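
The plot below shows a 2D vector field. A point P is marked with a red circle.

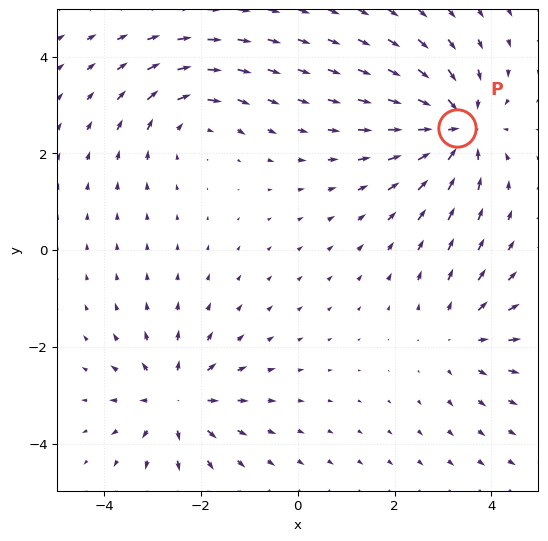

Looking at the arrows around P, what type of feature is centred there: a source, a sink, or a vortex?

sink

At P (3.3, 2.5) the arrows converge inward. Divergence about -6, curl ≈0 — negative divergence with near-zero curl is a sink.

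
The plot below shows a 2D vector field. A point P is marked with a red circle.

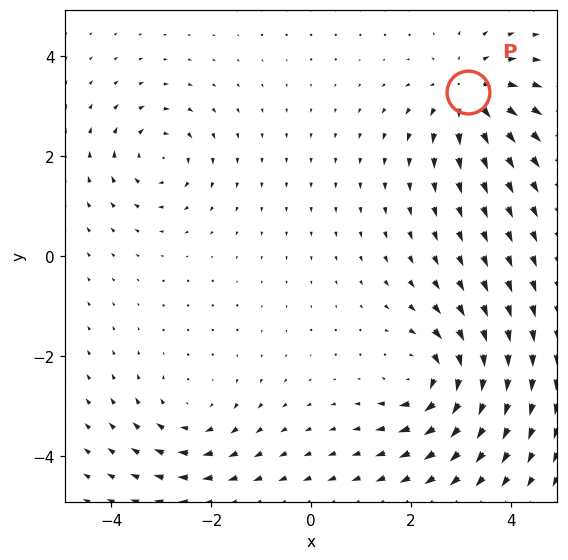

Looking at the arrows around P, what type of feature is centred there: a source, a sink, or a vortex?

At P (3.1, 3.3) the arrows spread outward. Divergence about +5, curl ≈0 — positive divergence with near-zero curl is a source.

source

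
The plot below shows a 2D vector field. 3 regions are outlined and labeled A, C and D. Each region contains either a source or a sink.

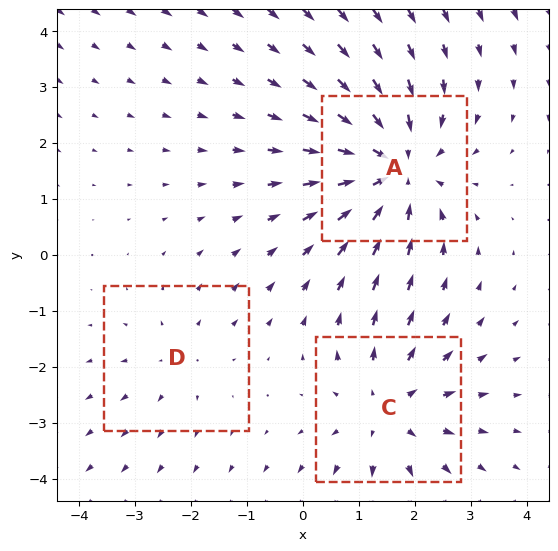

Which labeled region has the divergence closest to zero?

Divergence at each region's feature centre — A: about -4, C: about +3, D: about +2. Region D is closest to zero.

D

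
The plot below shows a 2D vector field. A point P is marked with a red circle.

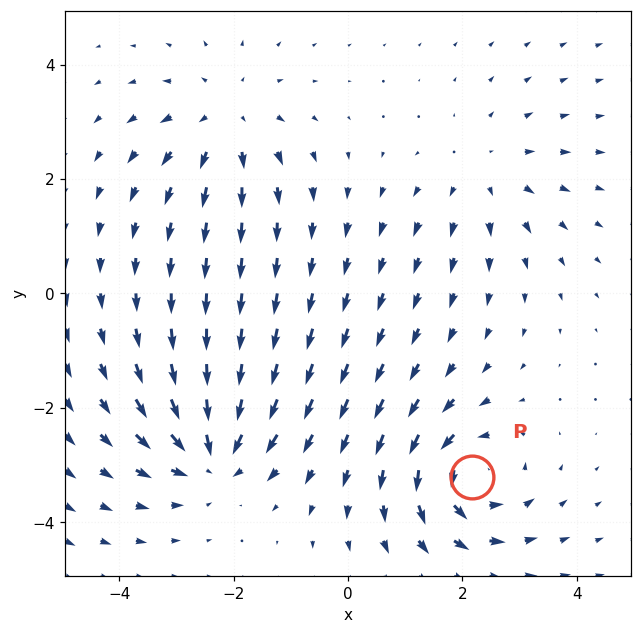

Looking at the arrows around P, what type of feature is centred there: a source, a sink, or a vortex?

vortex

At P (2.2, -3.2) the arrows circulate counterclockwise. Divergence ≈0, curl about +7 — near-zero divergence with nonzero curl is a vortex.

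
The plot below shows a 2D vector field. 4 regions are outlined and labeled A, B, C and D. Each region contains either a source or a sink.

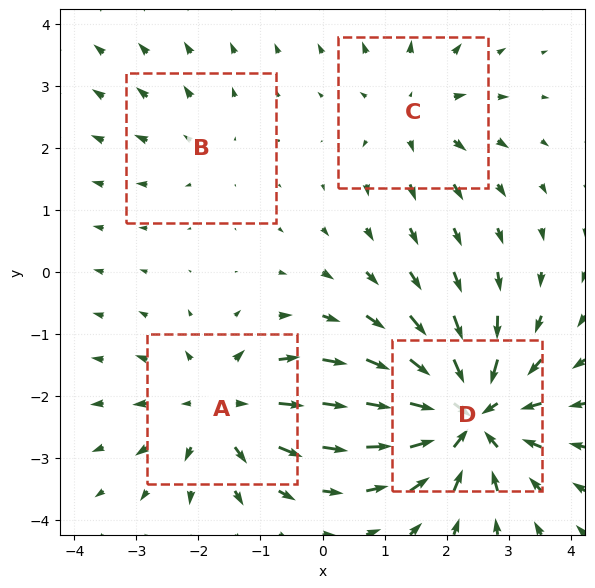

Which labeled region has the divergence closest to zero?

B

Divergence at each region's feature centre — A: about +5, B: about +2, C: about +3, D: about -8. Region B is closest to zero.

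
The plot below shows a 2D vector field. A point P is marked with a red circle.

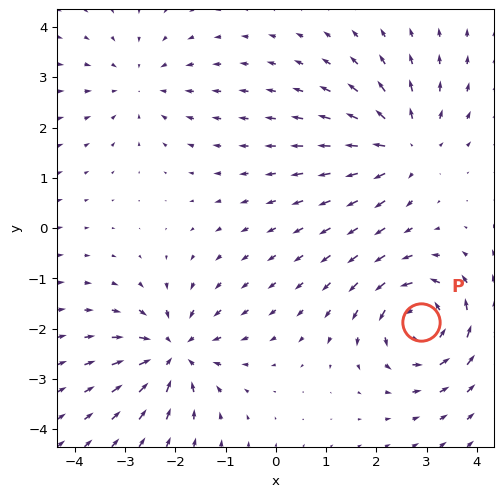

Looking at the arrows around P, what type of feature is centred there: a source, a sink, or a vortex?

vortex

At P (2.9, -1.9) the arrows circulate counterclockwise. Divergence ≈0, curl about +6 — near-zero divergence with nonzero curl is a vortex.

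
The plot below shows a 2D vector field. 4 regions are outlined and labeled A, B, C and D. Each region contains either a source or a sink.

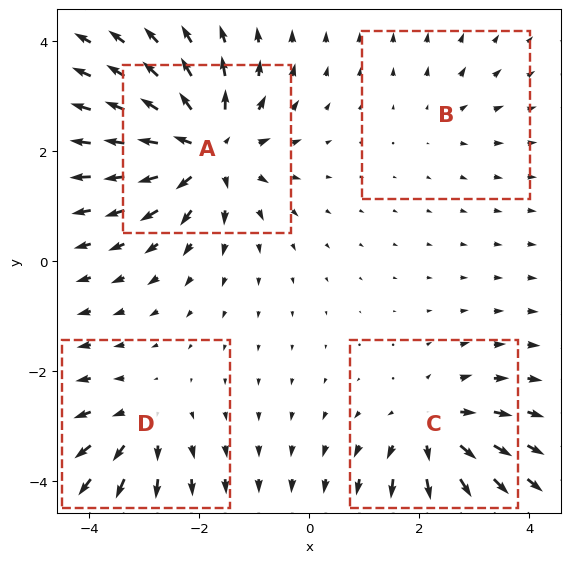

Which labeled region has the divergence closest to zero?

B

Divergence at each region's feature centre — A: about +8, B: about +2, C: about +5, D: about +4. Region B is closest to zero.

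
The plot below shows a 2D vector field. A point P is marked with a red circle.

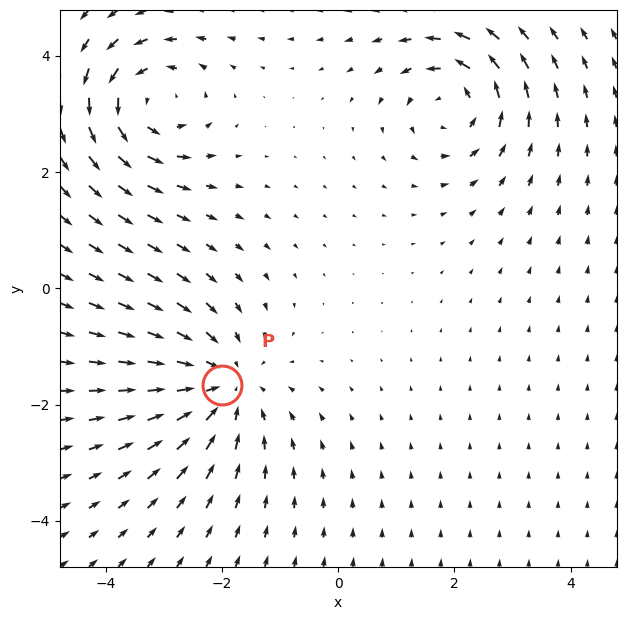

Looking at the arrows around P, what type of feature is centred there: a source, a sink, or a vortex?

At P (-2.0, -1.7) the arrows converge inward. Divergence about -3, curl ≈0 — negative divergence with near-zero curl is a sink.

sink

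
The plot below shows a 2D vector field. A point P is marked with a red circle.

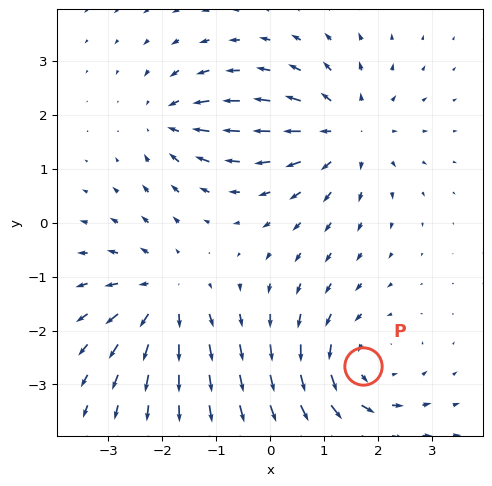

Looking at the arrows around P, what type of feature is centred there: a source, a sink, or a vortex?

vortex

At P (1.7, -2.7) the arrows circulate counterclockwise. Divergence ≈0, curl about +4 — near-zero divergence with nonzero curl is a vortex.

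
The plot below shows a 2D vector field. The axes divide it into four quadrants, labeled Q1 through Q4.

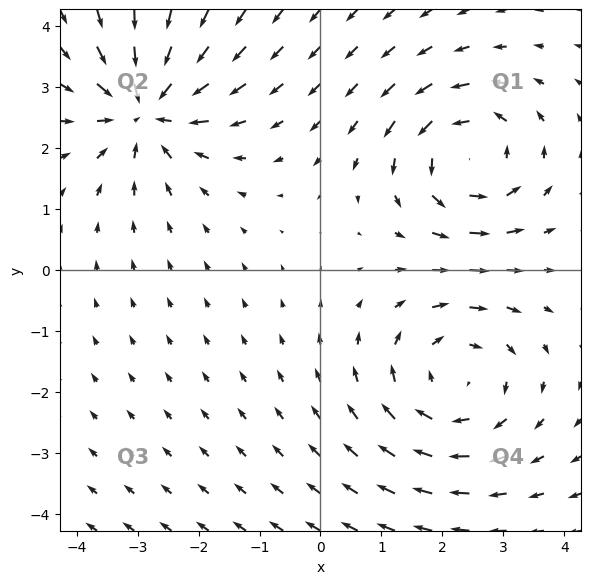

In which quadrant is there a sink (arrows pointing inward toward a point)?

Q2

The sink sits at approximately (-2.9, 2.6), which lies in quadrant Q2. The divergence there is about -5, negative as expected for a sink.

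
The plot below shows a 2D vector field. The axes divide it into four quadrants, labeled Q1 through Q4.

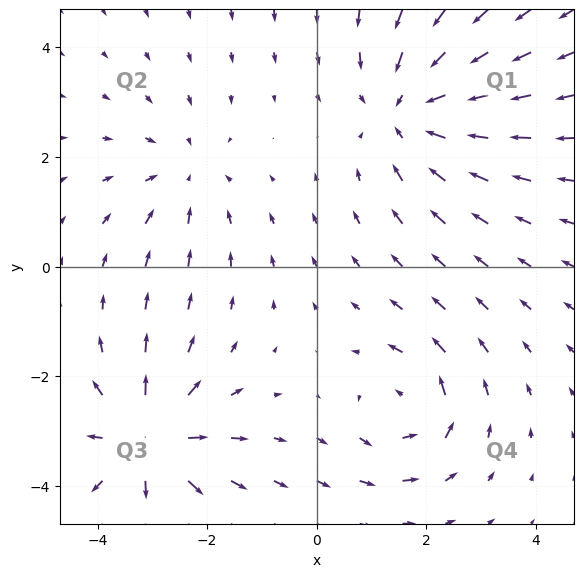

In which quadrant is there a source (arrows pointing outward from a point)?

Q3

The source sits at approximately (-3.1, -3.2), which lies in quadrant Q3. The divergence there is about +5, positive as expected for a source.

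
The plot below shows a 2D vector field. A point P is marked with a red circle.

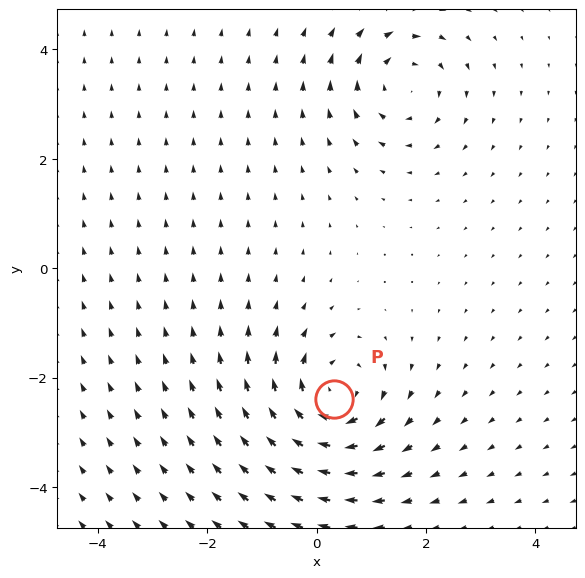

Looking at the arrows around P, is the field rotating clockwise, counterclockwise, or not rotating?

Near P at (0.3, -2.4) the arrows circulate clockwise. The curl (z-component) there is about -5; negative curl means clockwise rotation.

clockwise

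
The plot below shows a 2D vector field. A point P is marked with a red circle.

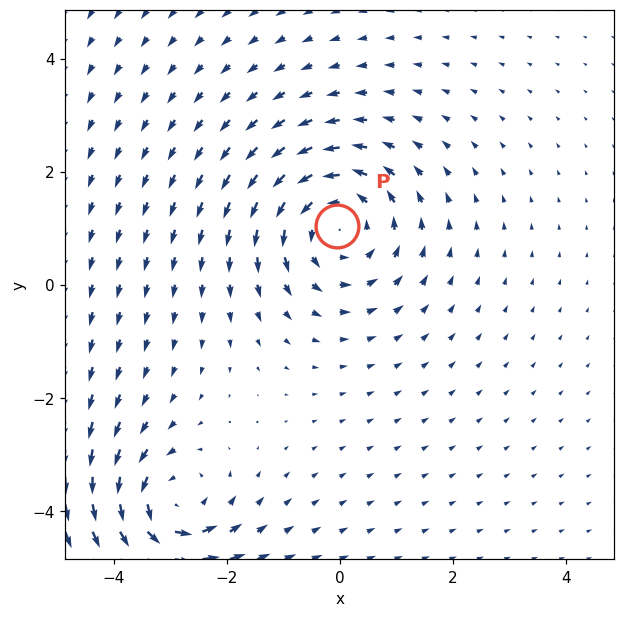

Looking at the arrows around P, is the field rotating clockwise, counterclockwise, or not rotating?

counterclockwise

Near P at (-0.0, 1.0) the arrows circulate counterclockwise. The curl (z-component) there is about +4; positive curl means counterclockwise rotation.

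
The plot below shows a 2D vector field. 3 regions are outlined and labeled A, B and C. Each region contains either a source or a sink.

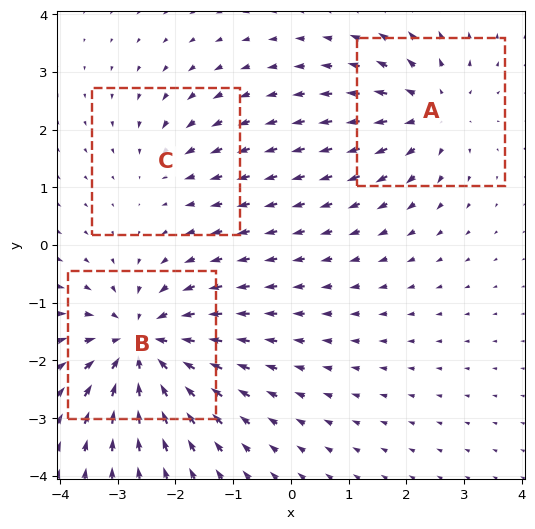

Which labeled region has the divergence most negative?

Divergence at each region's feature centre — A: about +3, B: about -5, C: about -2. Region B is most negative.

B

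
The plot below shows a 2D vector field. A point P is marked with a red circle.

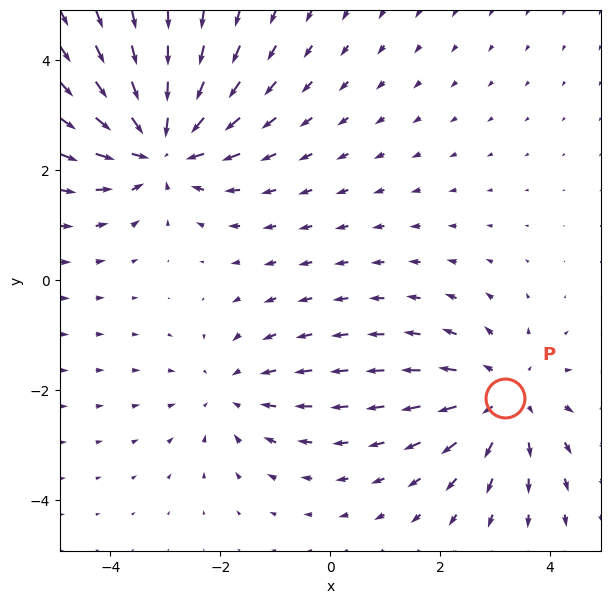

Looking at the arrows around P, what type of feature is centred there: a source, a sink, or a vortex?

At P (3.2, -2.1) the arrows spread outward. Divergence about +3, curl ≈0 — positive divergence with near-zero curl is a source.

source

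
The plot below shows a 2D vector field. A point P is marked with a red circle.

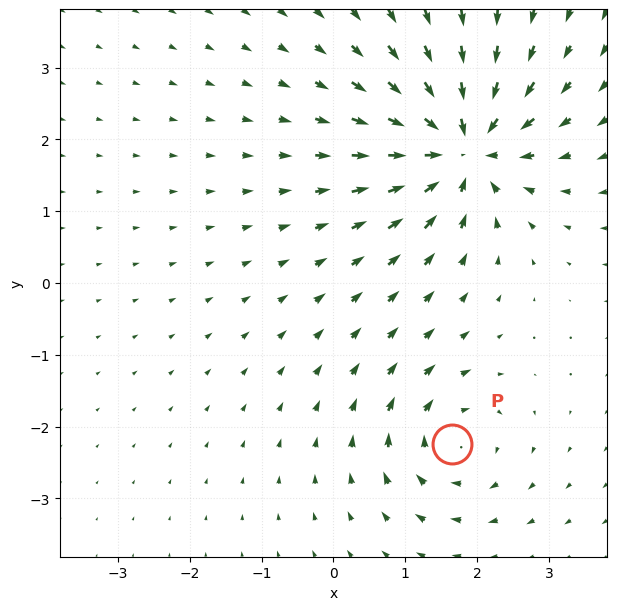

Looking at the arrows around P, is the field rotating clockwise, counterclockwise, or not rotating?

clockwise

Near P at (1.7, -2.2) the arrows circulate clockwise. The curl (z-component) there is about -4; negative curl means clockwise rotation.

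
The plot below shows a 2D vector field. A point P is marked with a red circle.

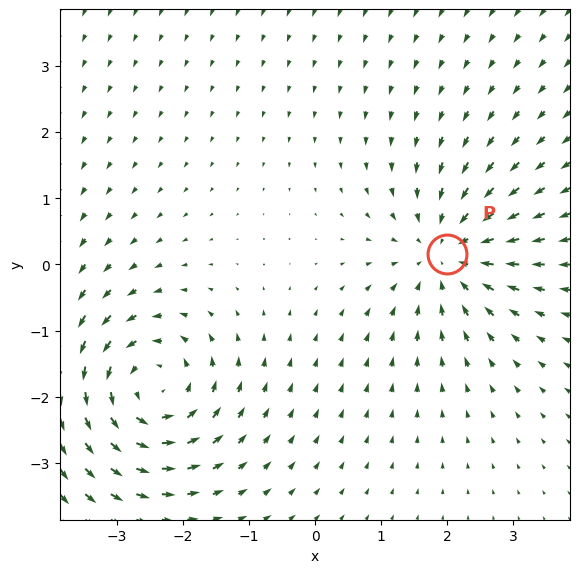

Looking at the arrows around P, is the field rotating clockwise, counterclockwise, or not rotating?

not rotating

Near P at (2.0, 0.2) the arrows show no circulation. The curl there is ≈0.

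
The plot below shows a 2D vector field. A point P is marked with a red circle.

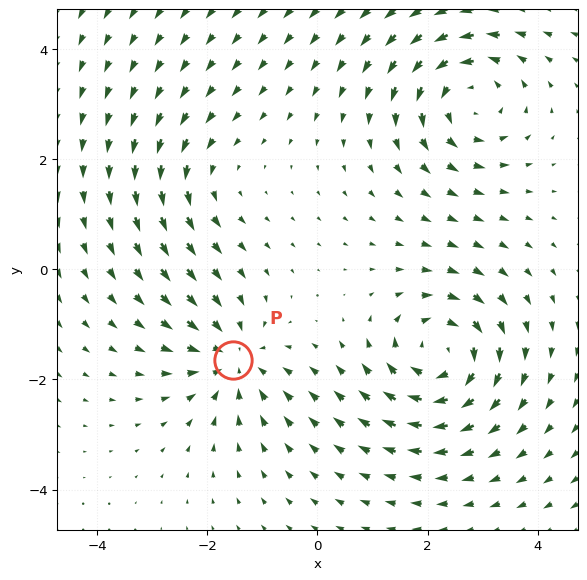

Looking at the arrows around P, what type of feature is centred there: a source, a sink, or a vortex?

At P (-1.5, -1.6) the arrows converge inward. Divergence about -4, curl ≈0 — negative divergence with near-zero curl is a sink.

sink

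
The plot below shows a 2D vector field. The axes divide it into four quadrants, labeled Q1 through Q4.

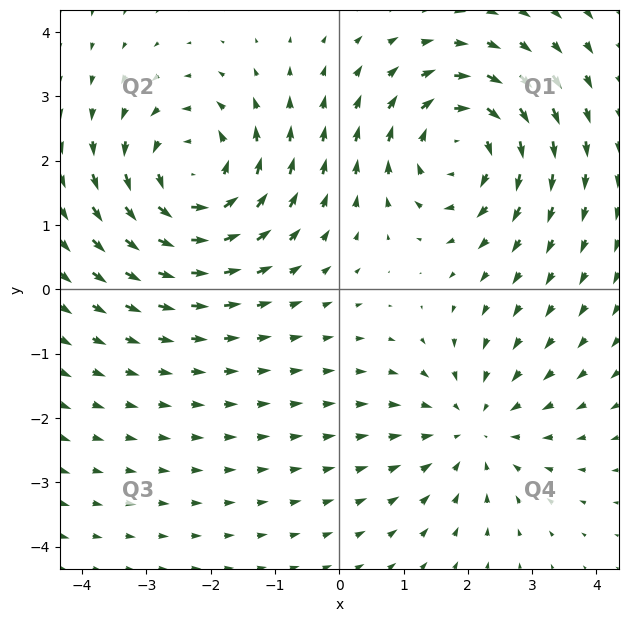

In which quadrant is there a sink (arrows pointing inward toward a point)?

Q4

The sink sits at approximately (2.1, -2.2), which lies in quadrant Q4. The divergence there is about -3, negative as expected for a sink.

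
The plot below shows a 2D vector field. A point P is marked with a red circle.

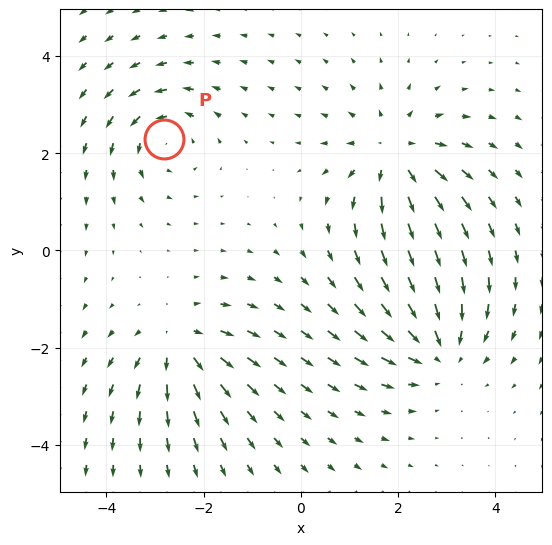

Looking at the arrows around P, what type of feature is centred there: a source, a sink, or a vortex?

vortex

At P (-2.8, 2.3) the arrows circulate counterclockwise. Divergence ≈0, curl about +4 — near-zero divergence with nonzero curl is a vortex.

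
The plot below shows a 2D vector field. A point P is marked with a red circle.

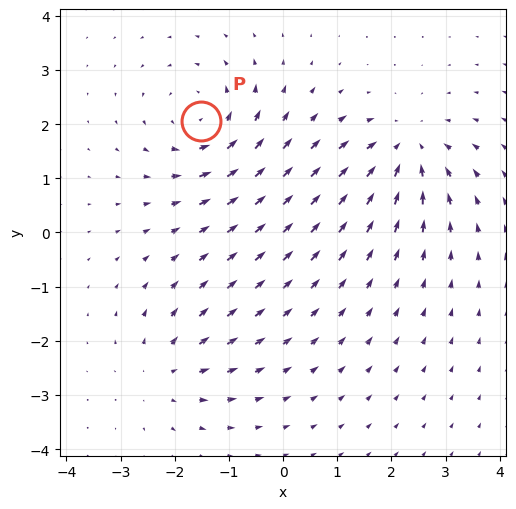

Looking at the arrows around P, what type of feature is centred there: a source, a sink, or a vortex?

vortex

At P (-1.5, 2.1) the arrows circulate counterclockwise. Divergence ≈0, curl about +5 — near-zero divergence with nonzero curl is a vortex.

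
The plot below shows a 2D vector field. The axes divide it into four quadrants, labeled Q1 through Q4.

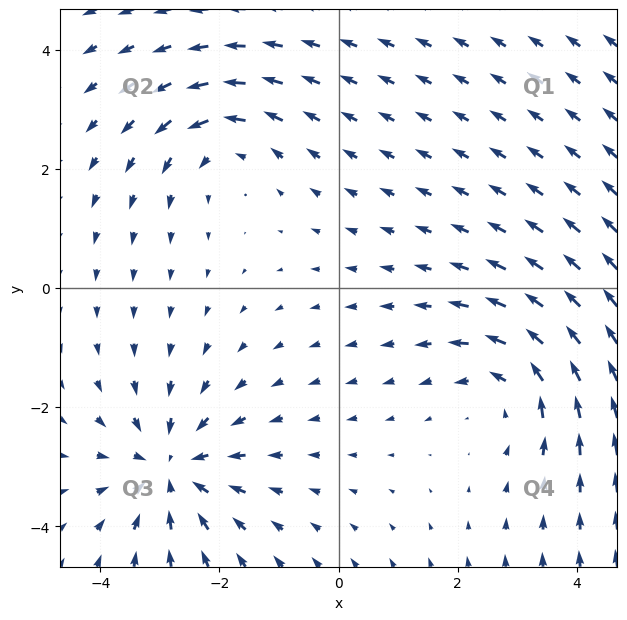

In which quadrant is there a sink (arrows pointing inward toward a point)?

Q3

The sink sits at approximately (-2.8, -3.0), which lies in quadrant Q3. The divergence there is about -5, negative as expected for a sink.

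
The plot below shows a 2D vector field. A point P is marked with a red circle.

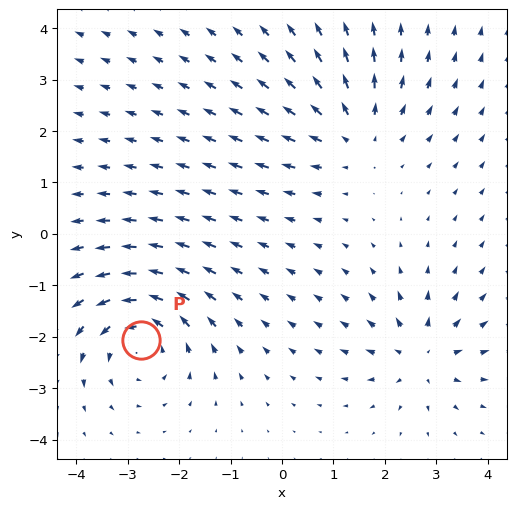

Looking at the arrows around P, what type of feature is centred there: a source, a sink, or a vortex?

At P (-2.7, -2.1) the arrows circulate counterclockwise. Divergence ≈0, curl about +5 — near-zero divergence with nonzero curl is a vortex.

vortex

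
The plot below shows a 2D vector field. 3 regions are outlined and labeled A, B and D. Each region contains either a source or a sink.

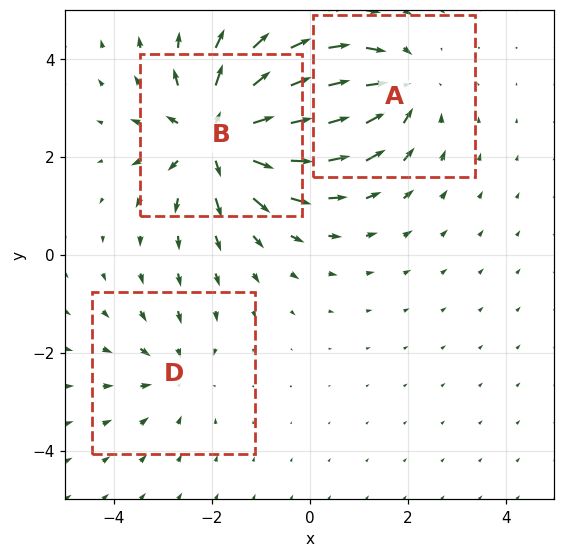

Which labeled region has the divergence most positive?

B

Divergence at each region's feature centre — A: about -3, B: about +5, D: about -2. Region B is most positive.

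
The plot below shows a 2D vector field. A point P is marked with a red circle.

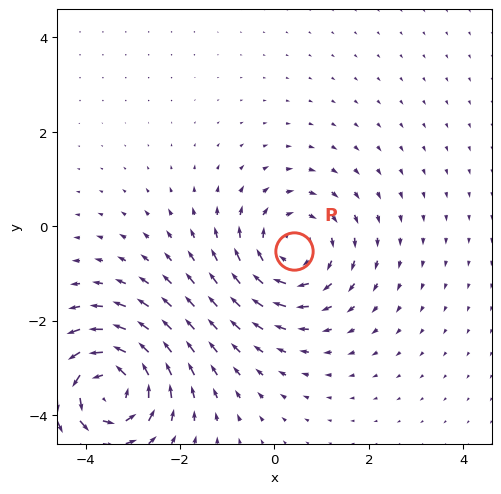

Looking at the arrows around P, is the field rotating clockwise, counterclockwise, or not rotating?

clockwise

Near P at (0.4, -0.5) the arrows circulate clockwise. The curl (z-component) there is about -4; negative curl means clockwise rotation.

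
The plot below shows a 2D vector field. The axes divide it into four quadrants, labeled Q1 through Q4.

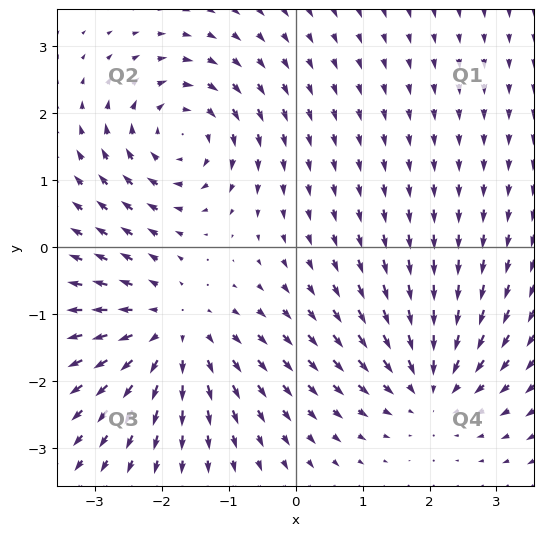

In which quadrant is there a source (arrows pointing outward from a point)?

Q3

The source sits at approximately (-1.9, -1.2), which lies in quadrant Q3. The divergence there is about +4, positive as expected for a source.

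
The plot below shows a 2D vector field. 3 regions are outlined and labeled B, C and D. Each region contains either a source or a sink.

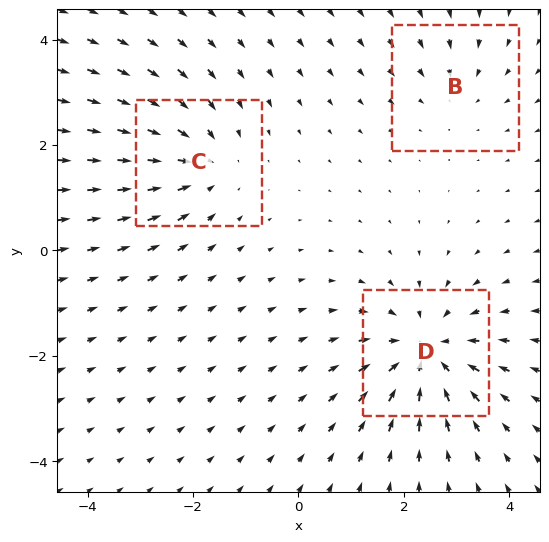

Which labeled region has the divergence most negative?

D

Divergence at each region's feature centre — B: about -2, C: about -3, D: about -4. Region D is most negative.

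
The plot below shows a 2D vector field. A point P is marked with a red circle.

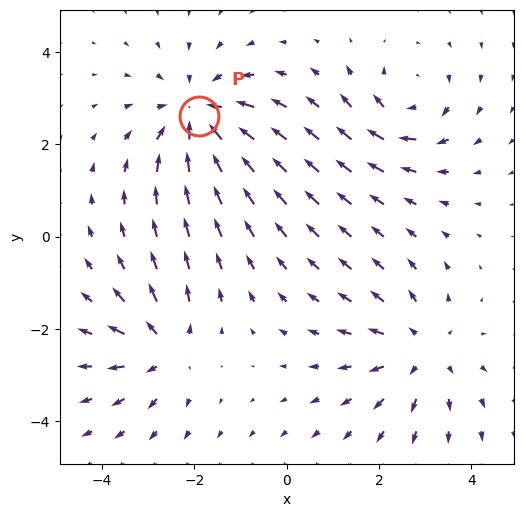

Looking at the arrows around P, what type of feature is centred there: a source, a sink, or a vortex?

At P (-1.9, 2.6) the arrows converge inward. Divergence about -4, curl ≈0 — negative divergence with near-zero curl is a sink.

sink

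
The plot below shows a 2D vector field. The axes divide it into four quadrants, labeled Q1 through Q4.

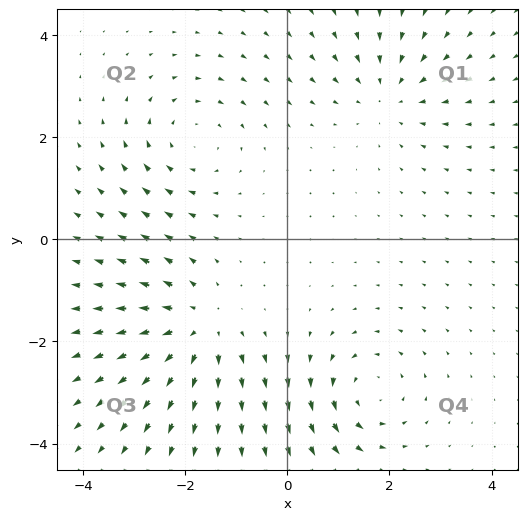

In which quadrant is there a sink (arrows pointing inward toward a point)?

The sink sits at approximately (2.0, 2.8), which lies in quadrant Q1. The divergence there is about -3, negative as expected for a sink.

Q1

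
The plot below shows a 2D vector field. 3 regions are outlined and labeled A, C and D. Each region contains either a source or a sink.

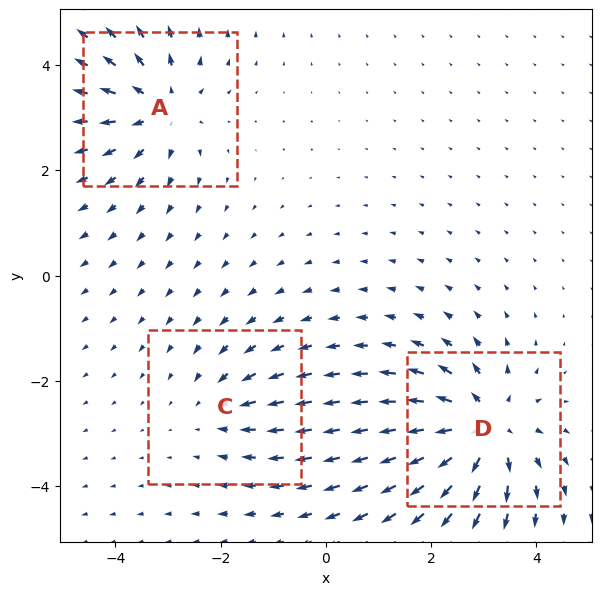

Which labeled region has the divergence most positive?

D

Divergence at each region's feature centre — A: about +4, C: about -2, D: about +5. Region D is most positive.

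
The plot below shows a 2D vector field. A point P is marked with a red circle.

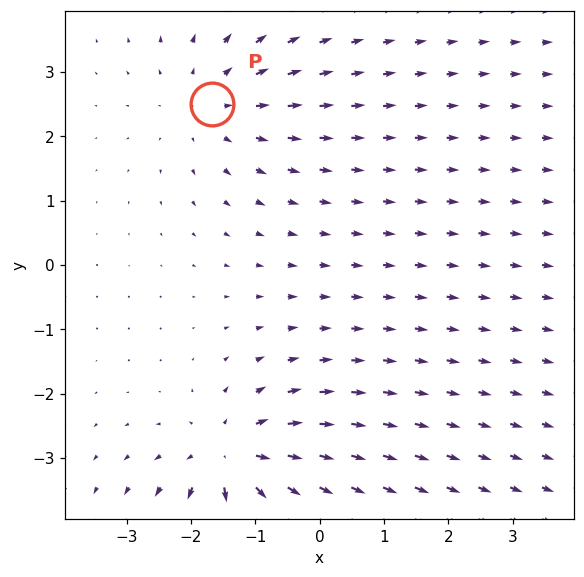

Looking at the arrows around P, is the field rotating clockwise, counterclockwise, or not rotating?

Near P at (-1.7, 2.5) the arrows show no circulation. The curl there is ≈0.

not rotating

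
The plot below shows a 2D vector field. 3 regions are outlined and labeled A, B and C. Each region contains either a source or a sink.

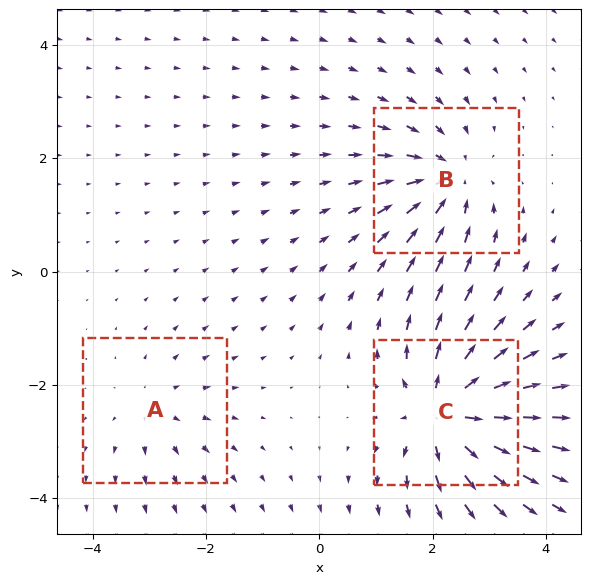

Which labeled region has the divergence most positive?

C

Divergence at each region's feature centre — A: about +2, B: about -4, C: about +6. Region C is most positive.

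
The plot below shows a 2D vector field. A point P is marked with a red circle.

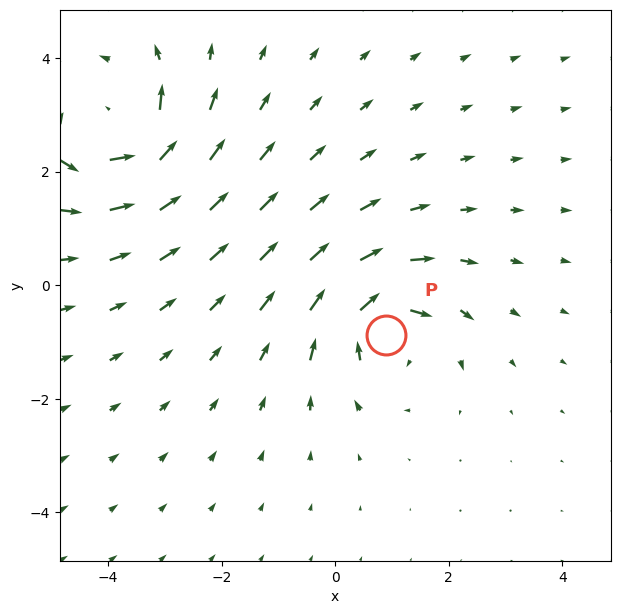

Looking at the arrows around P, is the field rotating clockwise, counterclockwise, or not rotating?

clockwise

Near P at (0.9, -0.9) the arrows circulate clockwise. The curl (z-component) there is about -5; negative curl means clockwise rotation.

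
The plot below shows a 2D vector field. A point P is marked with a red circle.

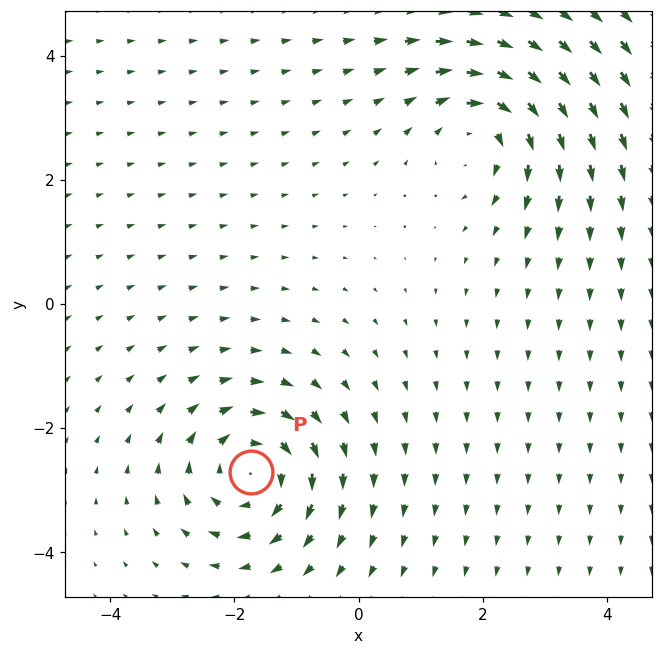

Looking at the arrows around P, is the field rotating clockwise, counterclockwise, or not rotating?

clockwise

Near P at (-1.7, -2.7) the arrows circulate clockwise. The curl (z-component) there is about -6; negative curl means clockwise rotation.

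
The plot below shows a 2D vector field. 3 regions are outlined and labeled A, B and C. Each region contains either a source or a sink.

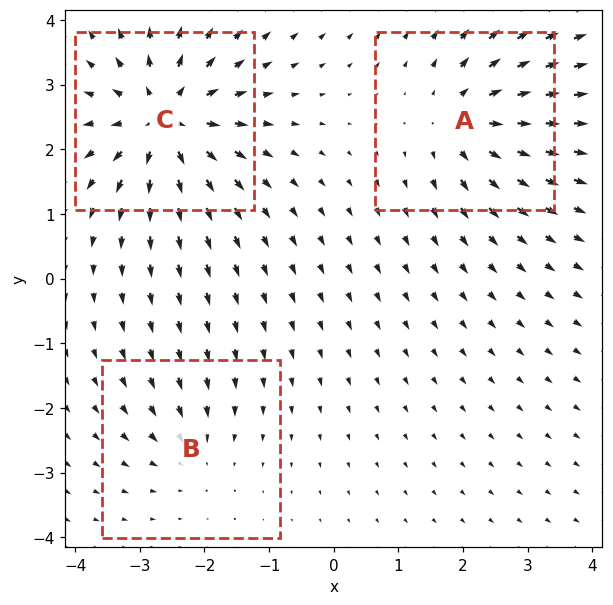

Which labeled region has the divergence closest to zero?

Divergence at each region's feature centre — A: about +4, B: about -2, C: about +6. Region B is closest to zero.

B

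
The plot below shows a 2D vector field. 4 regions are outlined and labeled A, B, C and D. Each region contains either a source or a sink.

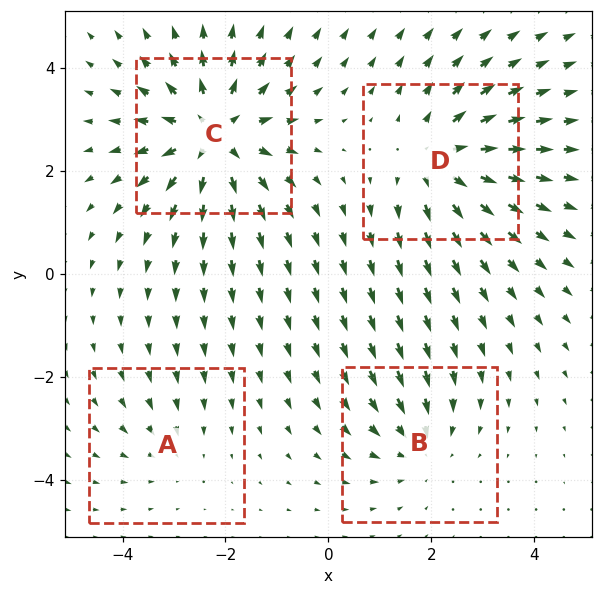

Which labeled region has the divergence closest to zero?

A

Divergence at each region's feature centre — A: about -2, B: about -3, C: about +6, D: about +5. Region A is closest to zero.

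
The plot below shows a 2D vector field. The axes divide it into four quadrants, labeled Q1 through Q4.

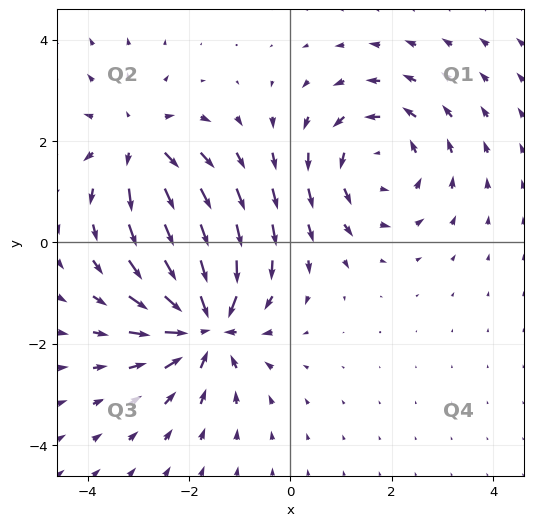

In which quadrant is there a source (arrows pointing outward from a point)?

Q2

The source sits at approximately (-3.0, 1.9), which lies in quadrant Q2. The divergence there is about +4, positive as expected for a source.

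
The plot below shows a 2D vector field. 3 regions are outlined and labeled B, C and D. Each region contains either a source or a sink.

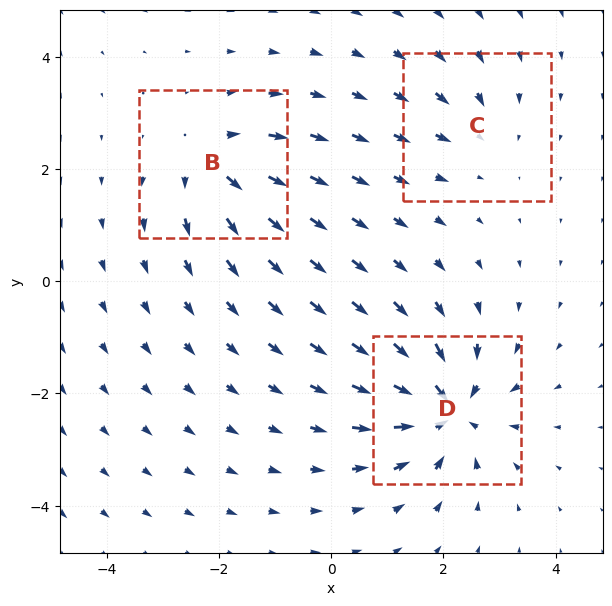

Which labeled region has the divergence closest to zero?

Divergence at each region's feature centre — B: about +4, C: about -2, D: about -6. Region C is closest to zero.

C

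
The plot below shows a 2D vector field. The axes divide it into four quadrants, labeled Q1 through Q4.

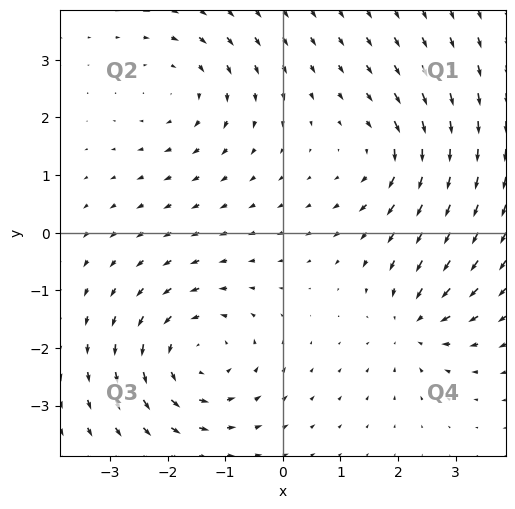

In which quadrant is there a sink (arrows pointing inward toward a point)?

The sink sits at approximately (2.3, -1.6), which lies in quadrant Q4. The divergence there is about -4, negative as expected for a sink.

Q4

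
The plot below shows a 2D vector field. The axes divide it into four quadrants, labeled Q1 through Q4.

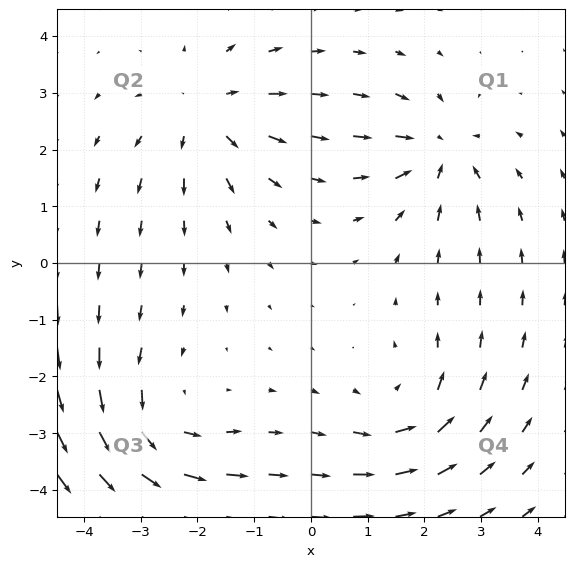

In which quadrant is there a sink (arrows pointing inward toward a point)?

The sink sits at approximately (2.3, 1.9), which lies in quadrant Q1. The divergence there is about -4, negative as expected for a sink.

Q1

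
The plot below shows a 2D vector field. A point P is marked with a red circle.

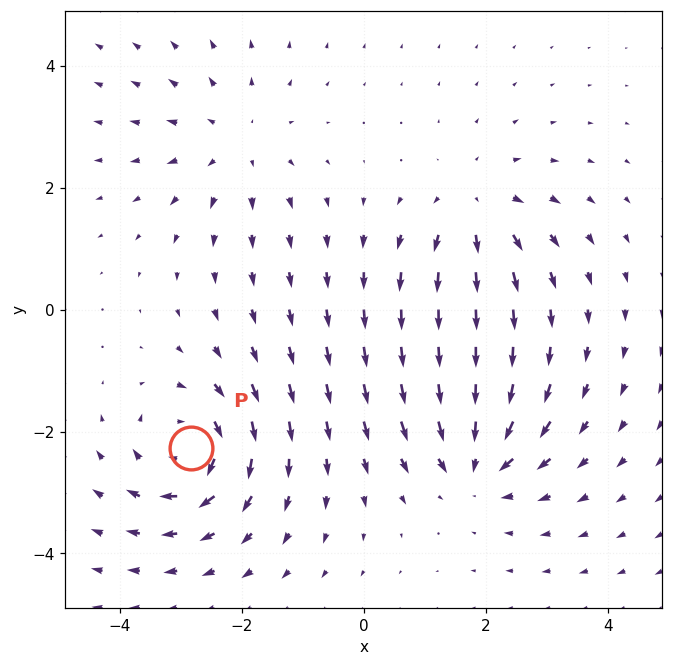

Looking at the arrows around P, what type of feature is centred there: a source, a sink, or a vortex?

At P (-2.8, -2.3) the arrows circulate clockwise. Divergence ≈0, curl about -6 — near-zero divergence with nonzero curl is a vortex.

vortex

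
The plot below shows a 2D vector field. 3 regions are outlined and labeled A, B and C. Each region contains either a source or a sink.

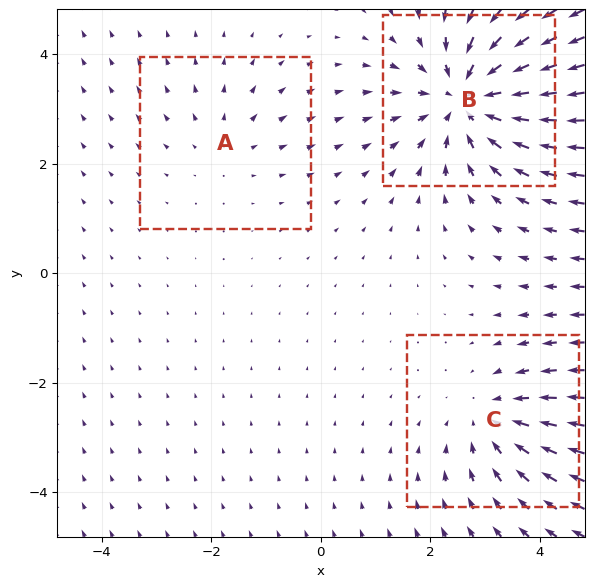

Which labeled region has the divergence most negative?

B

Divergence at each region's feature centre — A: about +2, B: about -5, C: about -3. Region B is most negative.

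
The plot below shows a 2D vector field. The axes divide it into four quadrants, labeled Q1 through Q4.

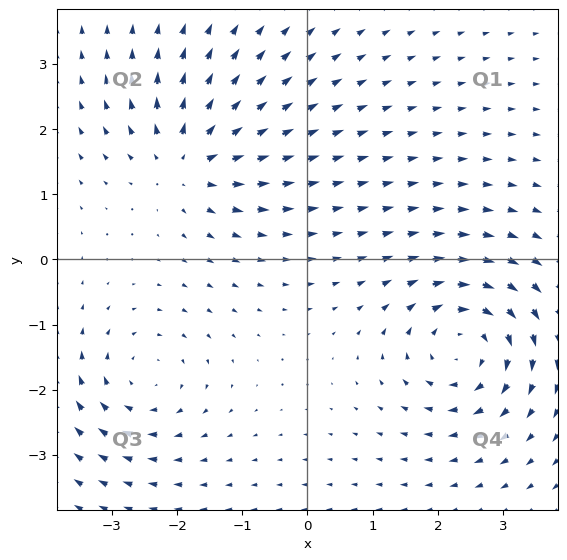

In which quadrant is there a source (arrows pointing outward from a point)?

The source sits at approximately (-1.8, 1.5), which lies in quadrant Q2. The divergence there is about +5, positive as expected for a source.

Q2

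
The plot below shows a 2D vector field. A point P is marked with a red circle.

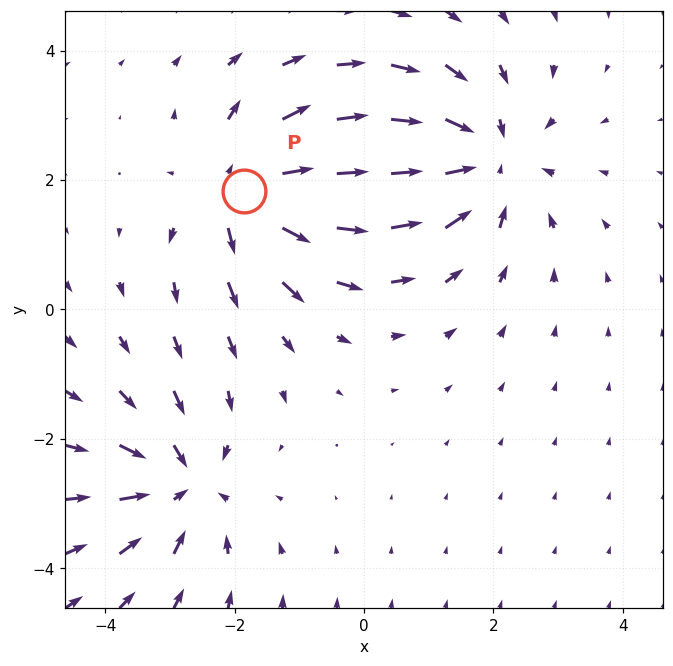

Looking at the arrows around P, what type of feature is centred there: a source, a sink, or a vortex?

source

At P (-1.8, 1.8) the arrows spread outward. Divergence about +4, curl ≈0 — positive divergence with near-zero curl is a source.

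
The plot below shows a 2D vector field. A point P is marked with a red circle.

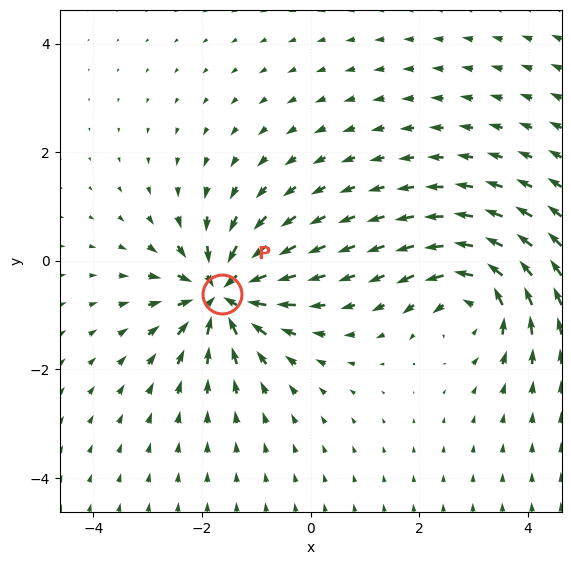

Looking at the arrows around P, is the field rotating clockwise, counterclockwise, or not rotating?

Near P at (-1.6, -0.6) the arrows show no circulation. The curl there is ≈0.

not rotating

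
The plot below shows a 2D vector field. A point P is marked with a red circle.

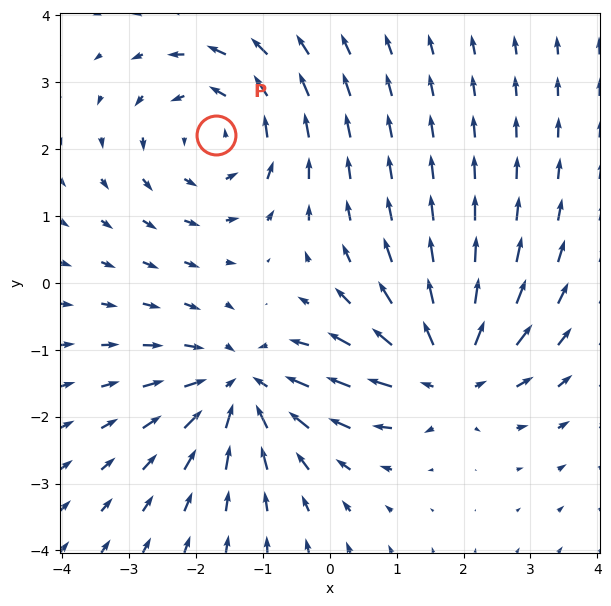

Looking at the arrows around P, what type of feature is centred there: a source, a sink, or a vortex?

At P (-1.7, 2.2) the arrows circulate counterclockwise. Divergence ≈0, curl about +3 — near-zero divergence with nonzero curl is a vortex.

vortex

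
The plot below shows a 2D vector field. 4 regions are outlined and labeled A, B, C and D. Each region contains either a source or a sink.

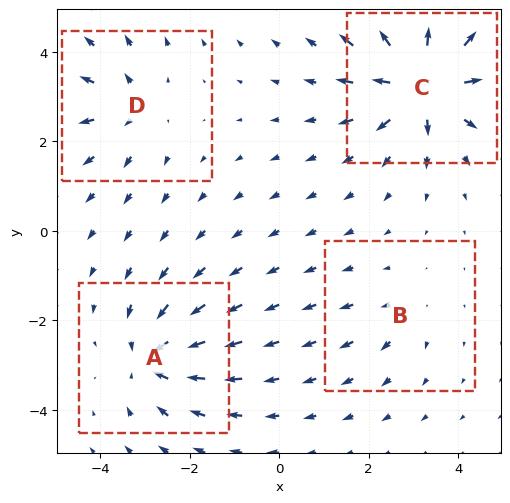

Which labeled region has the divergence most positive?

C

Divergence at each region's feature centre — A: about -6, B: about +2, C: about +9, D: about +4. Region C is most positive.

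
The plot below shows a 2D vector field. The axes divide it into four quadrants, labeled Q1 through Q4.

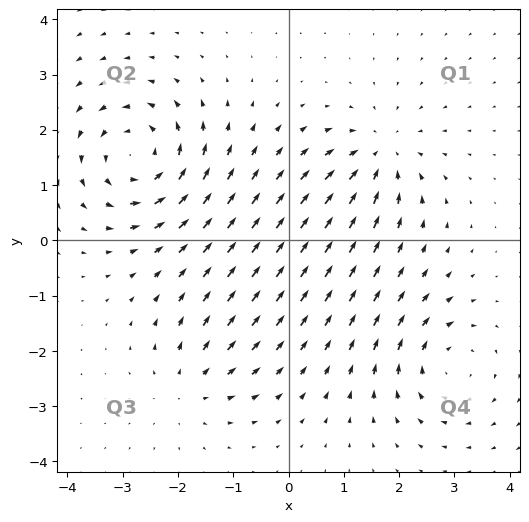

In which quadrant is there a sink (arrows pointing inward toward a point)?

The sink sits at approximately (1.7, 1.5), which lies in quadrant Q1. The divergence there is about -4, negative as expected for a sink.

Q1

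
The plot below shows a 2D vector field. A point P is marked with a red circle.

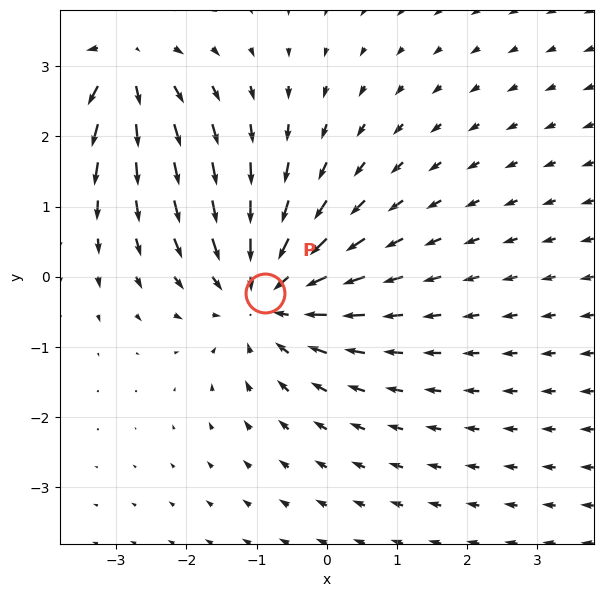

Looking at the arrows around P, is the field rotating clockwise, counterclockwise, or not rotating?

not rotating

Near P at (-0.9, -0.2) the arrows show no circulation. The curl there is ≈0.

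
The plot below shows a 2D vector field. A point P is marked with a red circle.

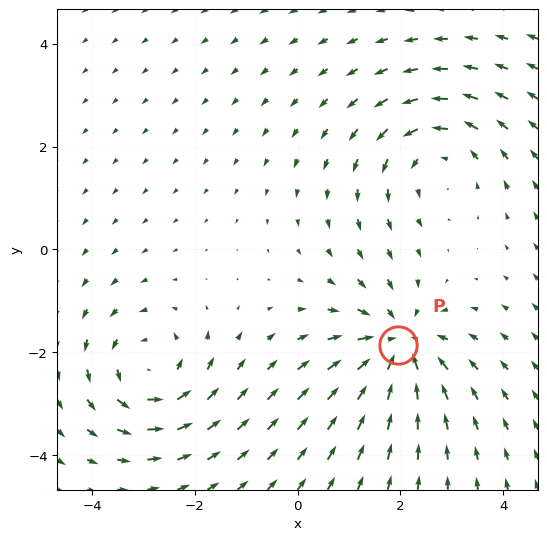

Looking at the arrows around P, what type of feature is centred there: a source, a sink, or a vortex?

sink

At P (2.0, -1.9) the arrows converge inward. Divergence about -4, curl ≈0 — negative divergence with near-zero curl is a sink.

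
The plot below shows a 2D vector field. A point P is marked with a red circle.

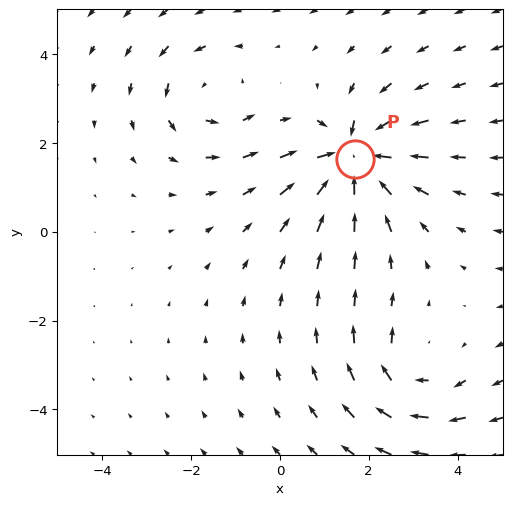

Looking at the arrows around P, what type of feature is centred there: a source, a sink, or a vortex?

sink

At P (1.7, 1.6) the arrows converge inward. Divergence about -7, curl ≈0 — negative divergence with near-zero curl is a sink.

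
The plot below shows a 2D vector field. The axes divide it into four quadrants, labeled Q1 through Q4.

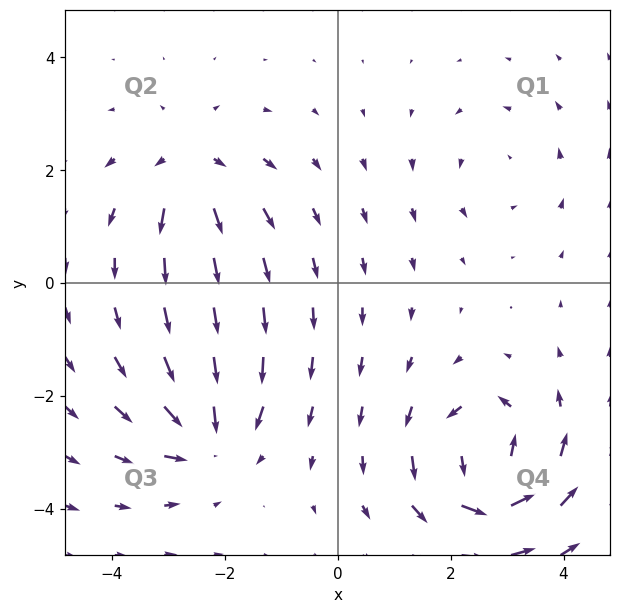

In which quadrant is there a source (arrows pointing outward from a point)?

The source sits at approximately (-2.6, 2.1), which lies in quadrant Q2. The divergence there is about +4, positive as expected for a source.

Q2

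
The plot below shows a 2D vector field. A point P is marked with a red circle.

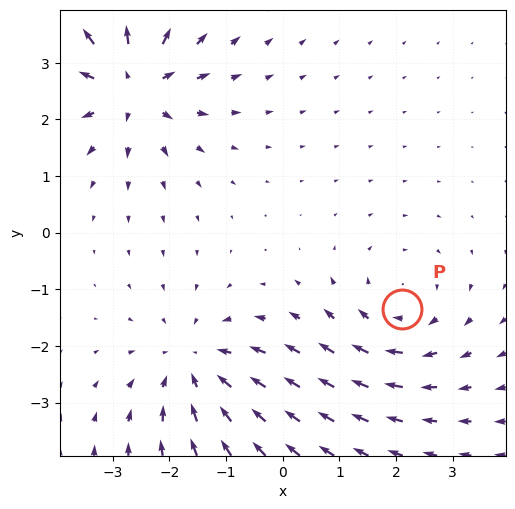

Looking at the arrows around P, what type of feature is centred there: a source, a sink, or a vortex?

At P (2.1, -1.3) the arrows circulate clockwise. Divergence ≈0, curl about -2 — near-zero divergence with nonzero curl is a vortex.

vortex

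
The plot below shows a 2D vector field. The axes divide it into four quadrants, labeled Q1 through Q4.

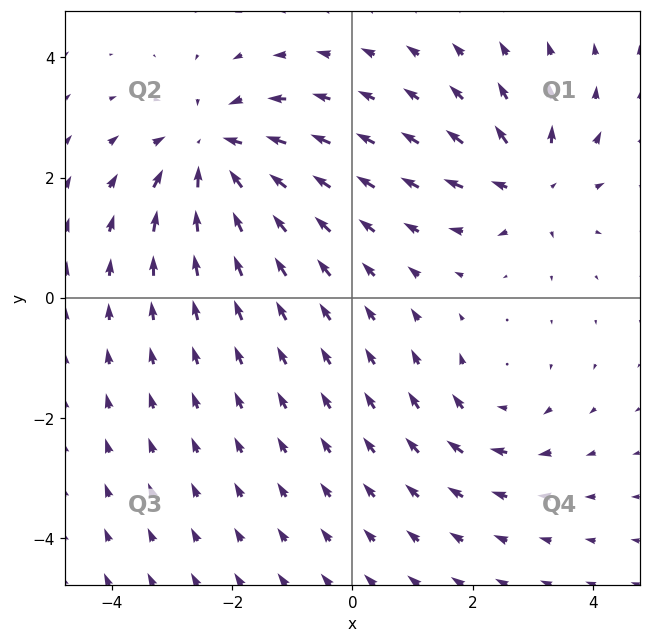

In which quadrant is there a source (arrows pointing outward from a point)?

The source sits at approximately (3.0, 1.9), which lies in quadrant Q1. The divergence there is about +4, positive as expected for a source.

Q1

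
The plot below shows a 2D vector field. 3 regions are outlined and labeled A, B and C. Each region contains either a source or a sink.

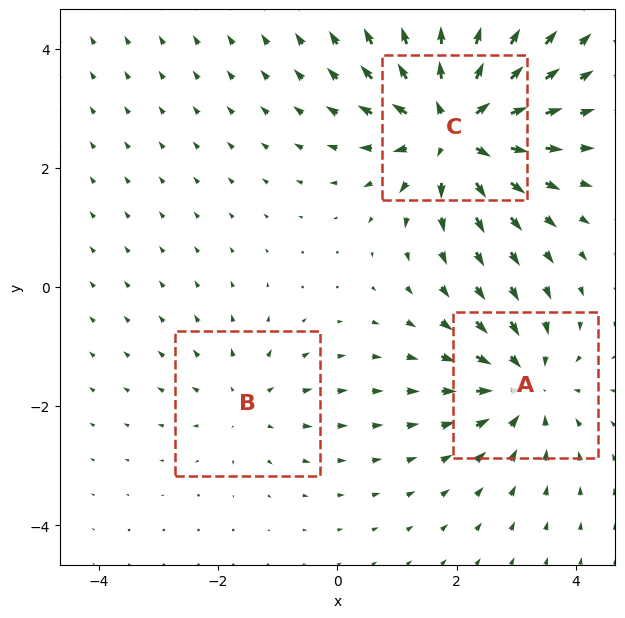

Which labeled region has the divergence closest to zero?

Divergence at each region's feature centre — A: about -4, B: about +2, C: about +5. Region B is closest to zero.

B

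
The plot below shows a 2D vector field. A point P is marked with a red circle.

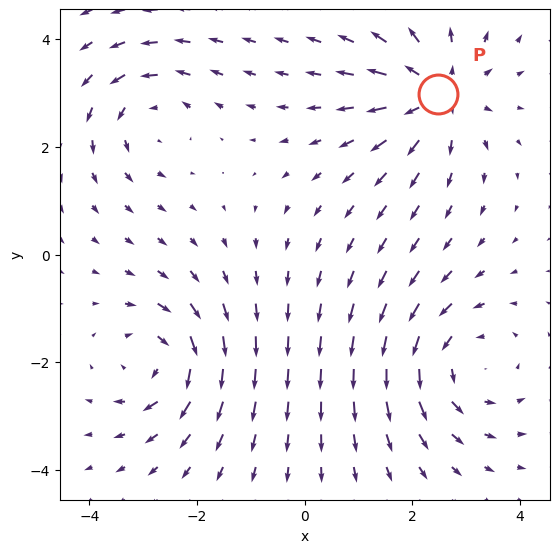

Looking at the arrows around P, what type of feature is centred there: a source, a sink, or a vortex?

At P (2.5, 3.0) the arrows spread outward. Divergence about +5, curl ≈0 — positive divergence with near-zero curl is a source.

source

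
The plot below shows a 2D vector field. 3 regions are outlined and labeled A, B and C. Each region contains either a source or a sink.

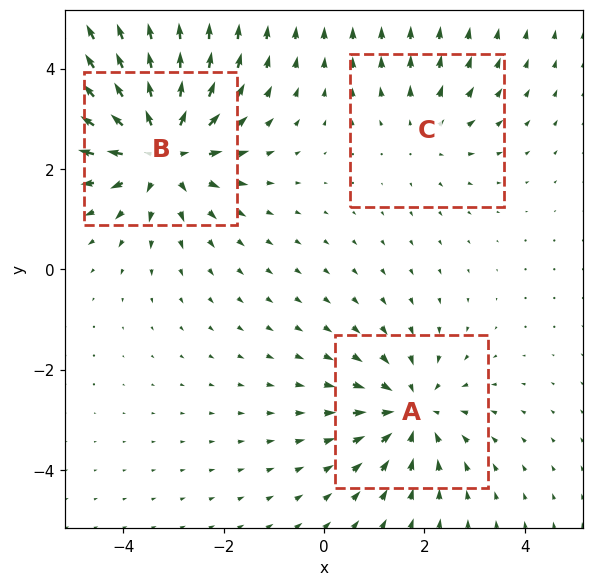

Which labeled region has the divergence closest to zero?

C

Divergence at each region's feature centre — A: about -3, B: about +5, C: about +2. Region C is closest to zero.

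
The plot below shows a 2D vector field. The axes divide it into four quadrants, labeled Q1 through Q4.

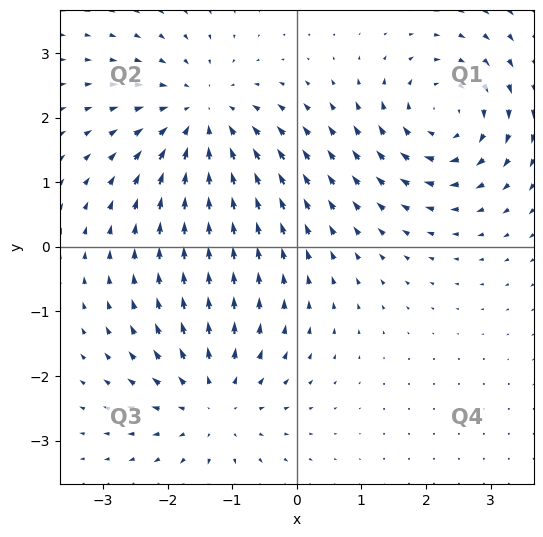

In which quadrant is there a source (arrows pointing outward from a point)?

The source sits at approximately (-1.3, -2.4), which lies in quadrant Q3. The divergence there is about +4, positive as expected for a source.

Q3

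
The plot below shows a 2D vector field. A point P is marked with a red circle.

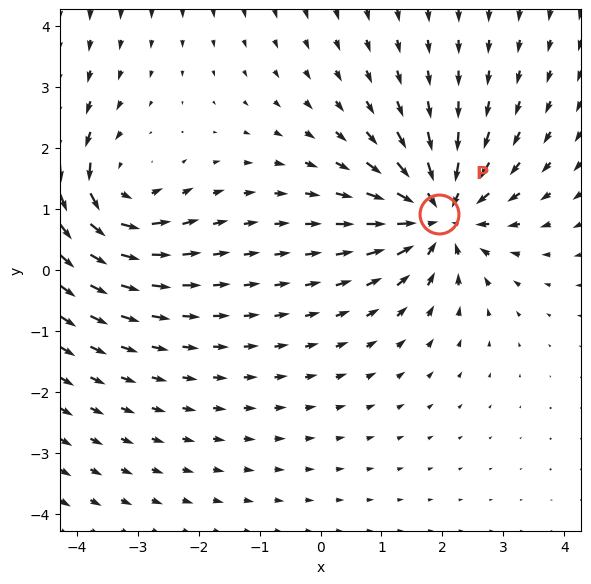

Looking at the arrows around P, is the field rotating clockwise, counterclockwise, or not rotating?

Near P at (1.9, 0.9) the arrows show no circulation. The curl there is ≈0.

not rotating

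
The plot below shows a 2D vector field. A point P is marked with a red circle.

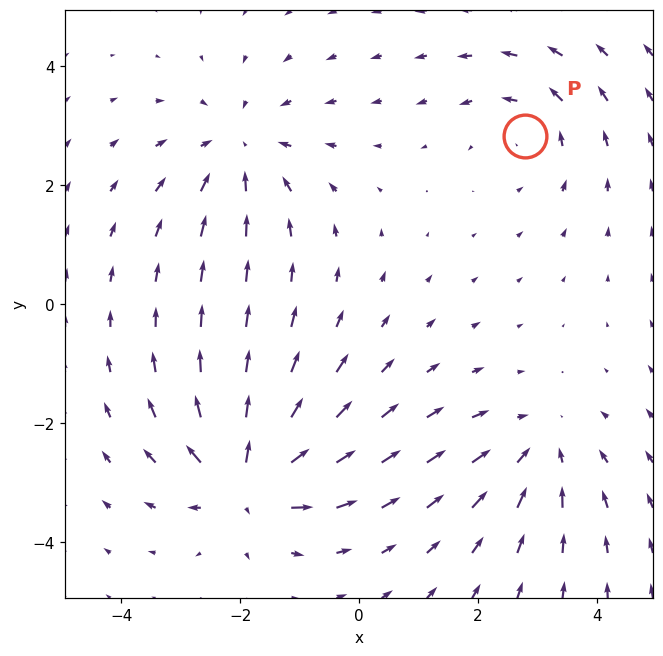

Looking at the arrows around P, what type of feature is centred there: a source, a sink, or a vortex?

vortex

At P (2.8, 2.8) the arrows circulate counterclockwise. Divergence ≈0, curl about +3 — near-zero divergence with nonzero curl is a vortex.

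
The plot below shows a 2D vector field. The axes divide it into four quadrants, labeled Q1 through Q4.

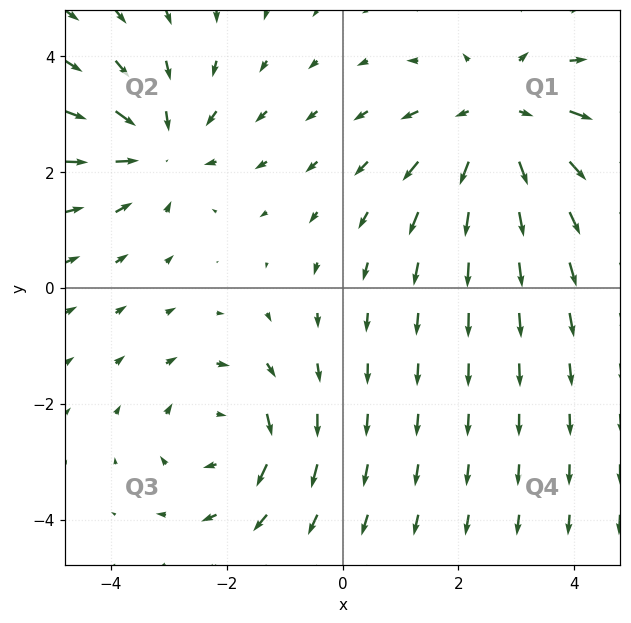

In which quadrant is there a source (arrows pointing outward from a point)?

Q1

The source sits at approximately (2.7, 2.9), which lies in quadrant Q1. The divergence there is about +3, positive as expected for a source.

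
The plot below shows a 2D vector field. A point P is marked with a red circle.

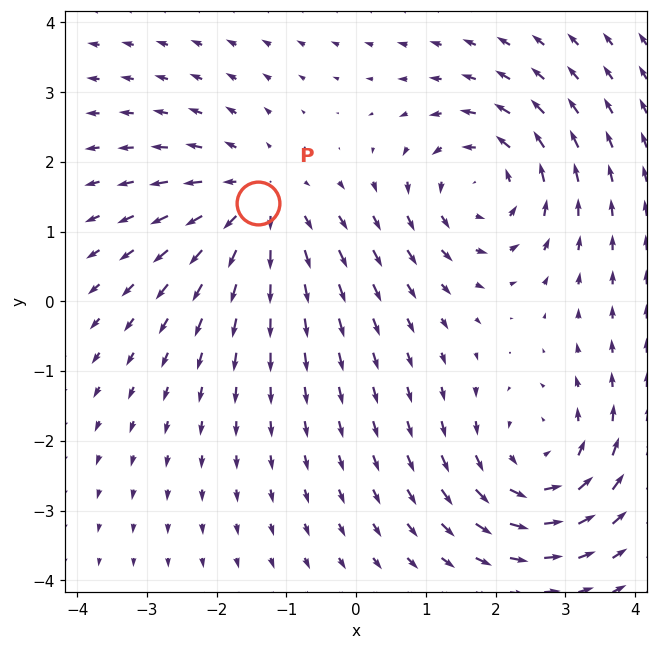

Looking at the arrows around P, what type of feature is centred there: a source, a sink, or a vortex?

source

At P (-1.4, 1.4) the arrows spread outward. Divergence about +5, curl ≈0 — positive divergence with near-zero curl is a source.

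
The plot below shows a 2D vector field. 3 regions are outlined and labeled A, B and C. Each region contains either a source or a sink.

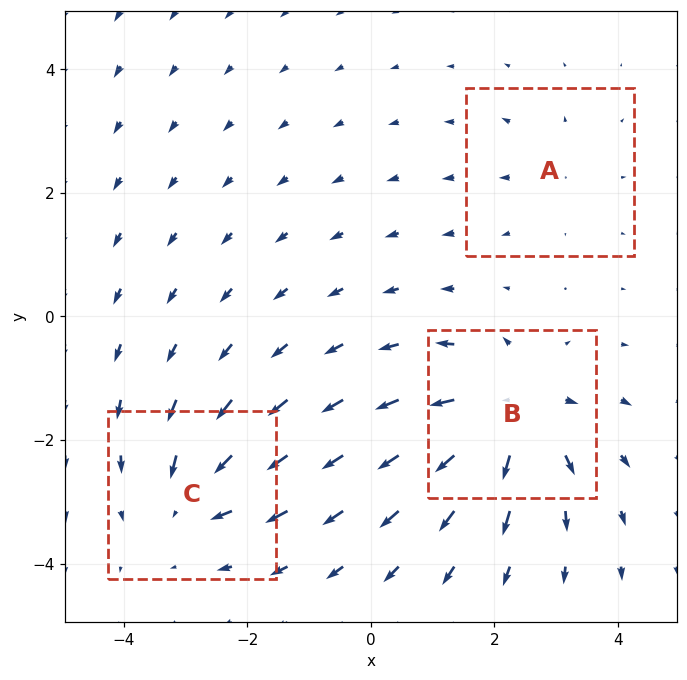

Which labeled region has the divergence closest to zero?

Divergence at each region's feature centre — A: about +2, B: about +6, C: about -4. Region A is closest to zero.

A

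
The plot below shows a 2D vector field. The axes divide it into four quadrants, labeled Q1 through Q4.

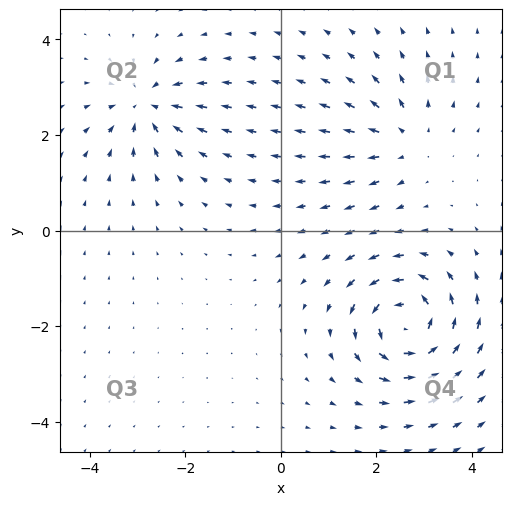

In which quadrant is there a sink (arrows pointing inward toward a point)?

The sink sits at approximately (-2.8, 2.6), which lies in quadrant Q2. The divergence there is about -5, negative as expected for a sink.

Q2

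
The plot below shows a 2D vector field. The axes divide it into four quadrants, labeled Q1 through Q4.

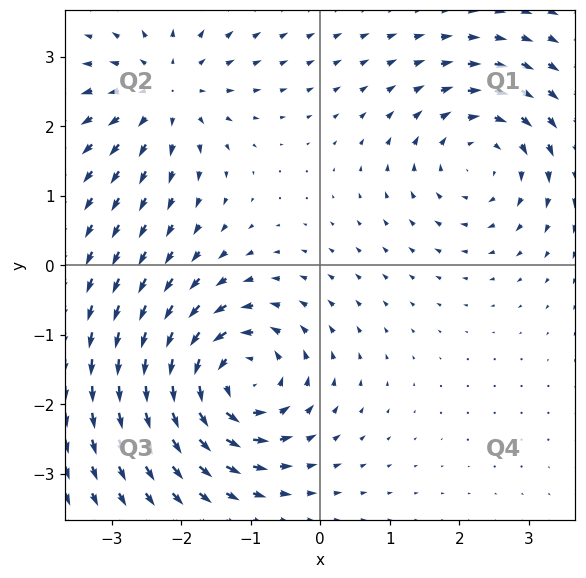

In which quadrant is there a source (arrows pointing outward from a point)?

Q2

The source sits at approximately (-2.2, 2.5), which lies in quadrant Q2. The divergence there is about +4, positive as expected for a source.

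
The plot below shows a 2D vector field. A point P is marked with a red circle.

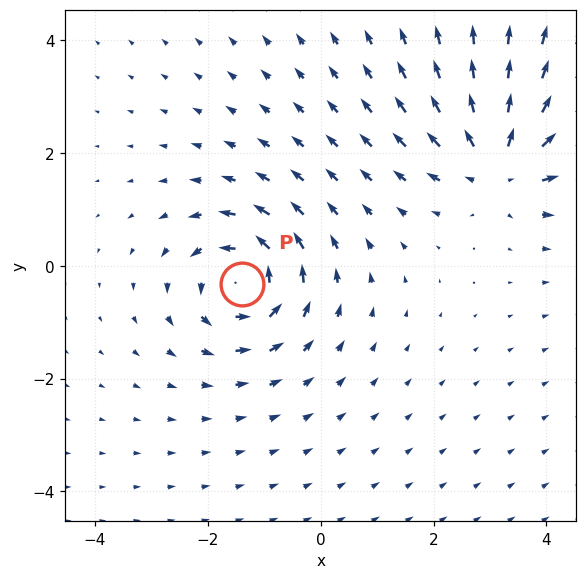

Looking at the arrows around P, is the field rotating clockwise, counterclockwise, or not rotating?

Near P at (-1.4, -0.3) the arrows circulate counterclockwise. The curl (z-component) there is about +6; positive curl means counterclockwise rotation.

counterclockwise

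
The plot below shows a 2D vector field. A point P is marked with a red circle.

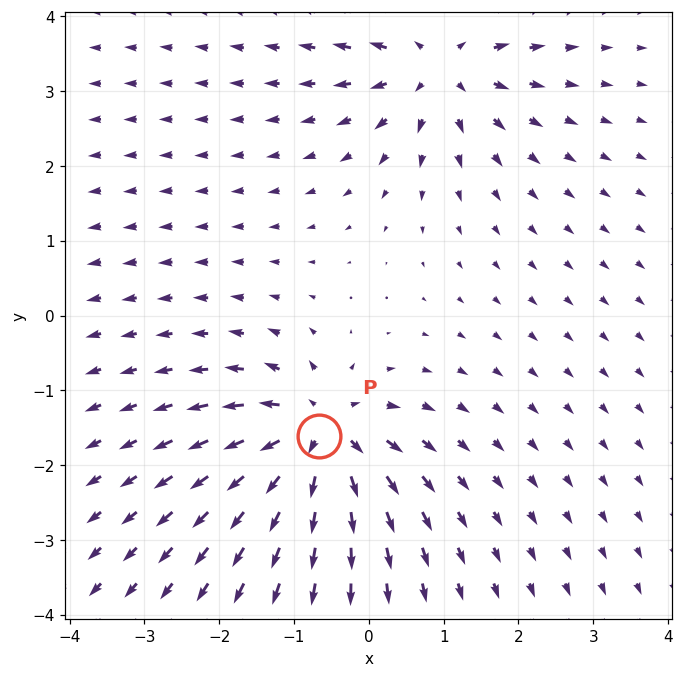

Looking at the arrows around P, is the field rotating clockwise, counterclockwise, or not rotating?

Near P at (-0.7, -1.6) the arrows show no circulation. The curl there is ≈0.

not rotating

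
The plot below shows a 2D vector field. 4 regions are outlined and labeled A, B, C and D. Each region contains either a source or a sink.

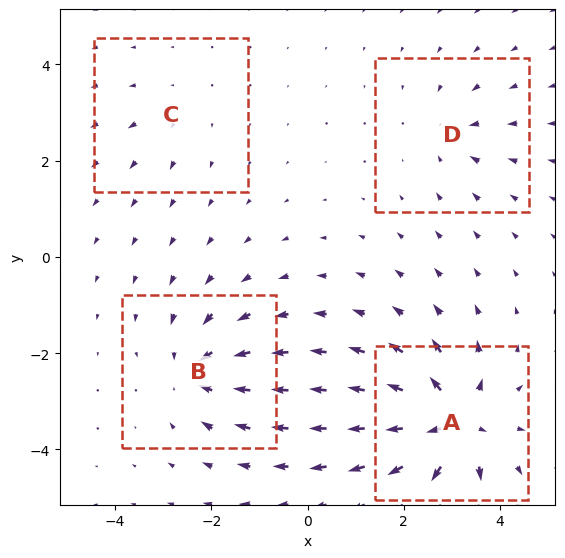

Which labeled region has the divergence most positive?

Divergence at each region's feature centre — A: about +8, B: about -5, C: about +2, D: about -3. Region A is most positive.

A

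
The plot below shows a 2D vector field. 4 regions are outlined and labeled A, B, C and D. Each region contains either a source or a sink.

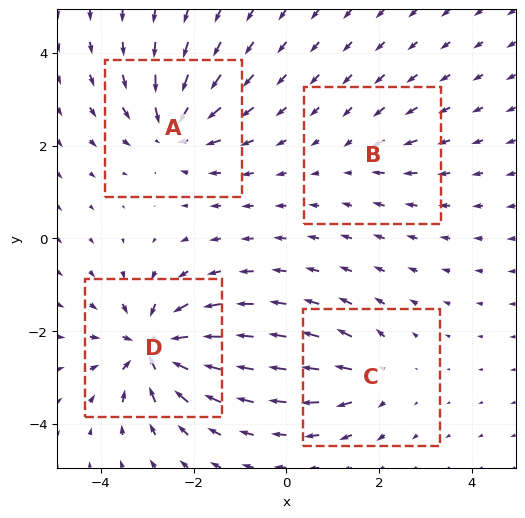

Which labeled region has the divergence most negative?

D

Divergence at each region's feature centre — A: about -6, B: about -3, C: about +4, D: about -8. Region D is most negative.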